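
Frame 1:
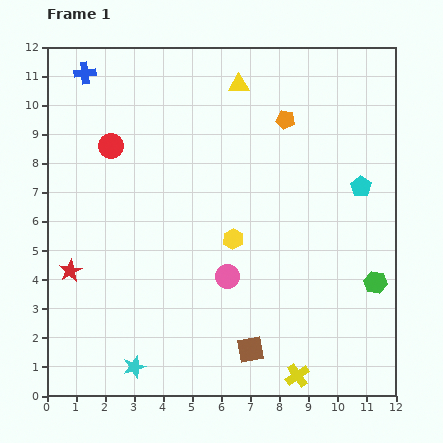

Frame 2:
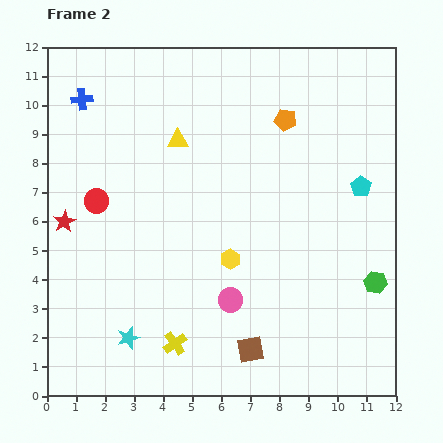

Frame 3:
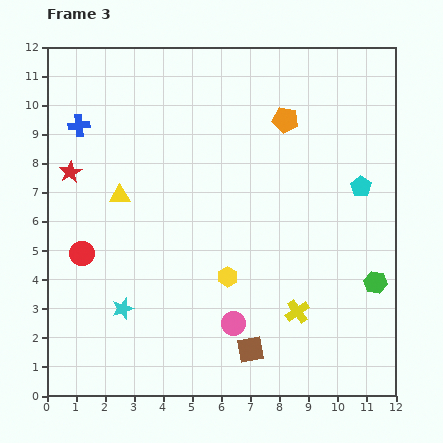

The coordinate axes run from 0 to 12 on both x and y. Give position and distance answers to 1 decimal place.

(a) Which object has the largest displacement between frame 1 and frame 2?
the yellow cross

(moved 4.3; next 2.8)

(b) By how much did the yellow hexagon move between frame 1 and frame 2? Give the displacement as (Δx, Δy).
(-0.1, -0.7)

The yellow hexagon was at (6.4, 5.4) in frame 1 and (6.3, 4.7) in frame 2.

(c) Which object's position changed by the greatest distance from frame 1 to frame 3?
the yellow triangle

(moved 5.6; next 3.8)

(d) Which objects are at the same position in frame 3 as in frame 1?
the orange pentagon, the cyan pentagon, the brown square, the green hexagon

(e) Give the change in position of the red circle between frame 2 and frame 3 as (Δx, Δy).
(-0.5, -1.8)

The red circle was at (1.7, 6.7) in frame 2 and (1.2, 4.9) in frame 3.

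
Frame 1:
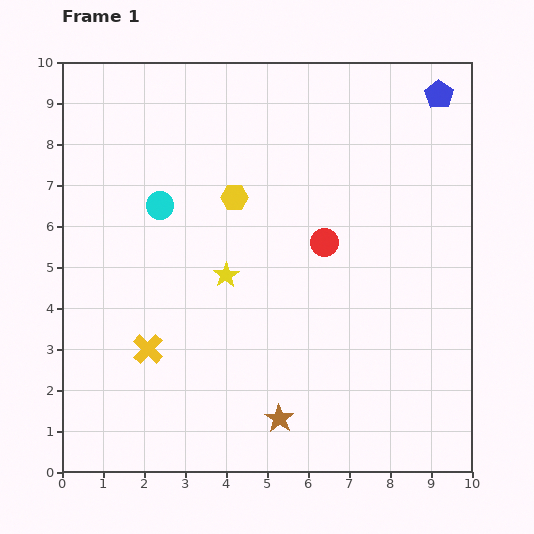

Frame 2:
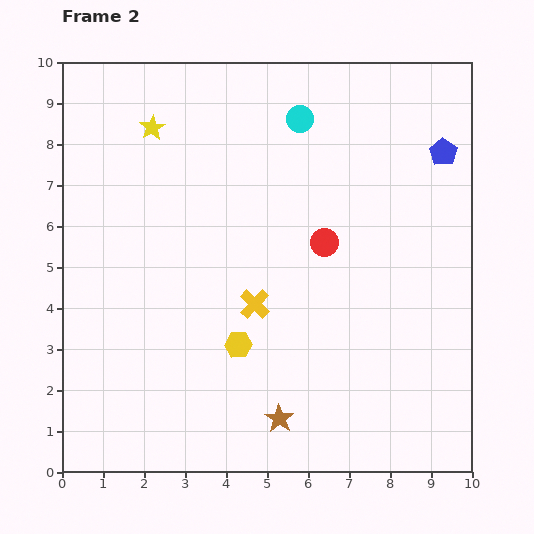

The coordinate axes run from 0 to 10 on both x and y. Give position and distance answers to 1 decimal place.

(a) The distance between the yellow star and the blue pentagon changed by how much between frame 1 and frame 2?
+0.3

Distance in frame 1: 6.8. Distance in frame 2: 7.1.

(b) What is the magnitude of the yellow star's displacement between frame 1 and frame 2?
4.0

The yellow star moved from (4.0, 4.8) to (2.2, 8.4), a distance of √(1.8² + 3.6²) ≈ 4.0.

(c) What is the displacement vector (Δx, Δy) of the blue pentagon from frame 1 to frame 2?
(0.1, -1.4)

The blue pentagon was at (9.2, 9.2) in frame 1 and (9.3, 7.8) in frame 2.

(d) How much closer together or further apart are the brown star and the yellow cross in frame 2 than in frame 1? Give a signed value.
-0.7

Distance in frame 1: 3.6. Distance in frame 2: 2.9.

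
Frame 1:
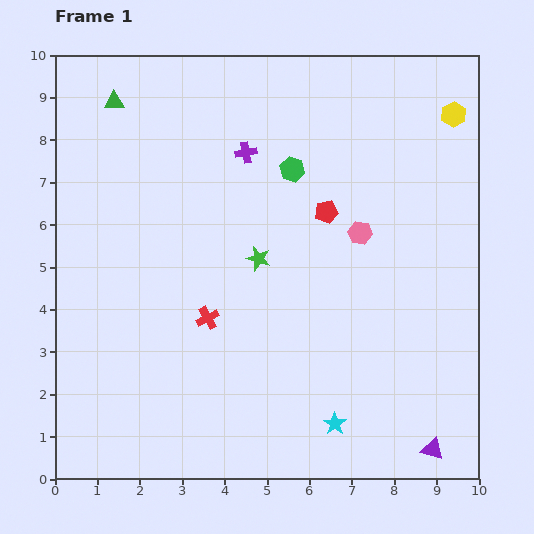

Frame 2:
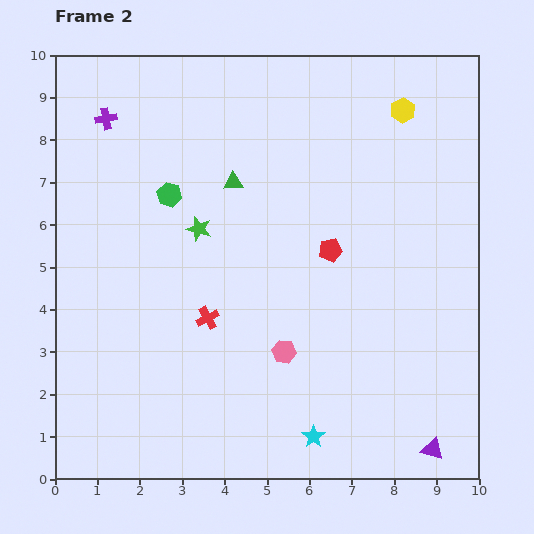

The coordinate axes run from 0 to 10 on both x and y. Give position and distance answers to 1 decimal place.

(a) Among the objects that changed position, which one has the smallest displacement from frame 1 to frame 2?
the cyan star

(moved 0.6)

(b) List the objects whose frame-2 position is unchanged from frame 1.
the red cross, the purple triangle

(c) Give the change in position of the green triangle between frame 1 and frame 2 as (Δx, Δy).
(2.8, -1.9)

The green triangle was at (1.4, 8.9) in frame 1 and (4.2, 7.0) in frame 2.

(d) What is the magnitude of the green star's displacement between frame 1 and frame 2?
1.6

The green star moved from (4.8, 5.2) to (3.4, 5.9), a distance of √(1.4² + 0.7²) ≈ 1.6.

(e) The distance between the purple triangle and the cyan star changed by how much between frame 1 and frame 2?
+0.4

Distance in frame 1: 2.4. Distance in frame 2: 2.8.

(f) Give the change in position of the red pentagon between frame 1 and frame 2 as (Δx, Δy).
(0.1, -0.9)

The red pentagon was at (6.4, 6.3) in frame 1 and (6.5, 5.4) in frame 2.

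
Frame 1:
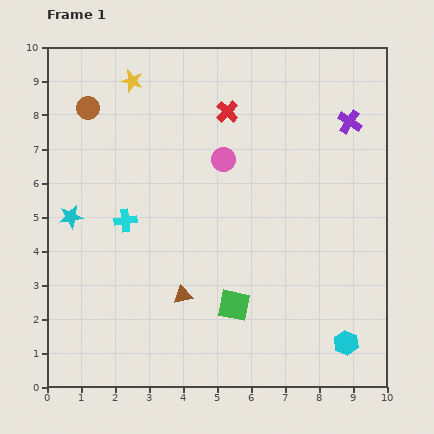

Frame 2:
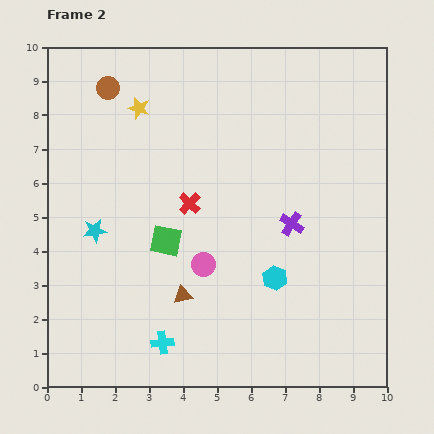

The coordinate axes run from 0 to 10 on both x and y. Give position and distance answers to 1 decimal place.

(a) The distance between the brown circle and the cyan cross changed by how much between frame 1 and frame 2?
+4.2

Distance in frame 1: 3.5. Distance in frame 2: 7.7.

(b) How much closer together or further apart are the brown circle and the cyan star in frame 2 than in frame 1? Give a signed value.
+1.0

Distance in frame 1: 3.2. Distance in frame 2: 4.2.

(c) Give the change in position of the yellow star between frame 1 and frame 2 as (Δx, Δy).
(0.2, -0.8)

The yellow star was at (2.5, 9.0) in frame 1 and (2.7, 8.2) in frame 2.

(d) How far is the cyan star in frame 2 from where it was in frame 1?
0.8

The cyan star moved from (0.7, 5.0) to (1.4, 4.6), a distance of √(0.7² + 0.4²) ≈ 0.8.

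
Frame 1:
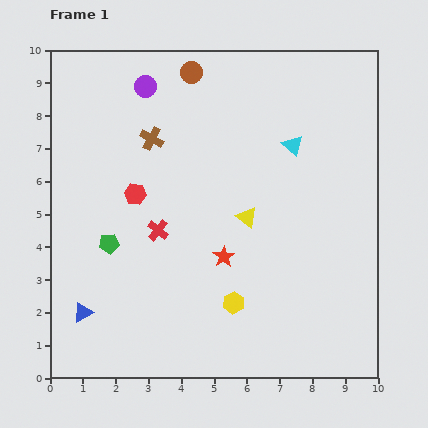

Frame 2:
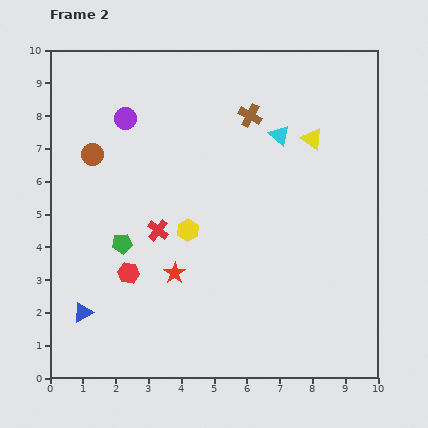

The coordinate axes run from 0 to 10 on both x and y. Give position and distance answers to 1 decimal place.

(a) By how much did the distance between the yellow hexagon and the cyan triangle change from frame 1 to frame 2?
-1.1

Distance in frame 1: 5.1. Distance in frame 2: 4.0.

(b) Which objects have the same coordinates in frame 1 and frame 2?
the blue triangle, the red cross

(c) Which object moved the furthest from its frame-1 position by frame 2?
the brown circle

(moved 3.9; next 3.1)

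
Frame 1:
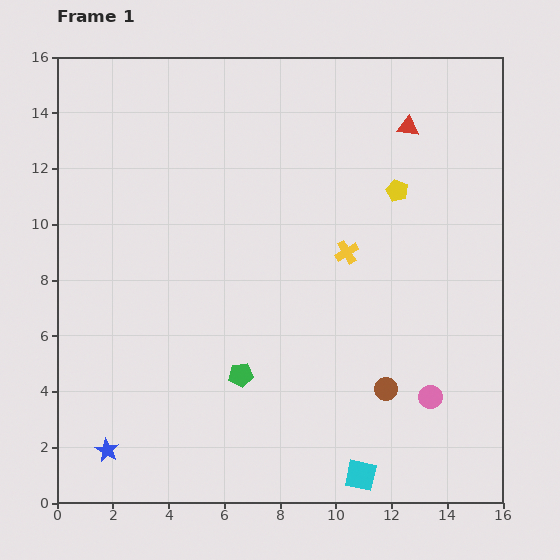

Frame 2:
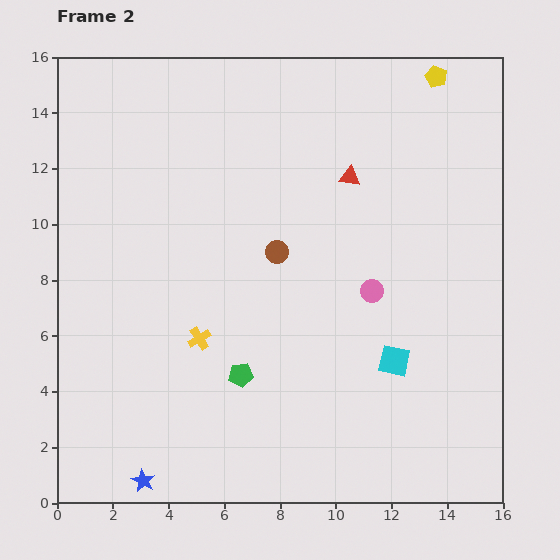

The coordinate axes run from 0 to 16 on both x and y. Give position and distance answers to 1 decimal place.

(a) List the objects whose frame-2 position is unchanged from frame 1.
the green pentagon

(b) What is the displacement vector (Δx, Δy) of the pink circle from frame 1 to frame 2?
(-2.1, 3.8)

The pink circle was at (13.4, 3.8) in frame 1 and (11.3, 7.6) in frame 2.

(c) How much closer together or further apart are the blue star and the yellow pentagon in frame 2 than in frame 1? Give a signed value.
+3.9

Distance in frame 1: 14.0. Distance in frame 2: 17.9.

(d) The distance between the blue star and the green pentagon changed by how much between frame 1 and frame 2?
-0.3

Distance in frame 1: 5.5. Distance in frame 2: 5.2.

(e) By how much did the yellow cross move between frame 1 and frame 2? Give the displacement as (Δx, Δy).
(-5.3, -3.1)

The yellow cross was at (10.4, 9.0) in frame 1 and (5.1, 5.9) in frame 2.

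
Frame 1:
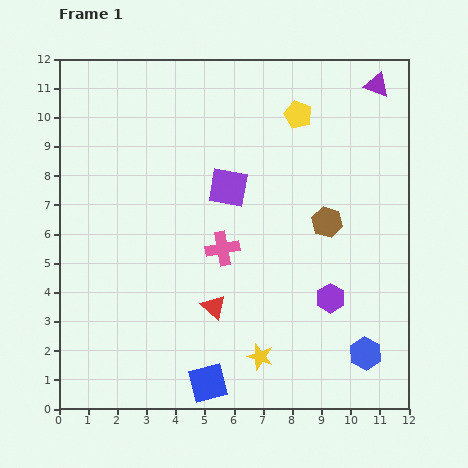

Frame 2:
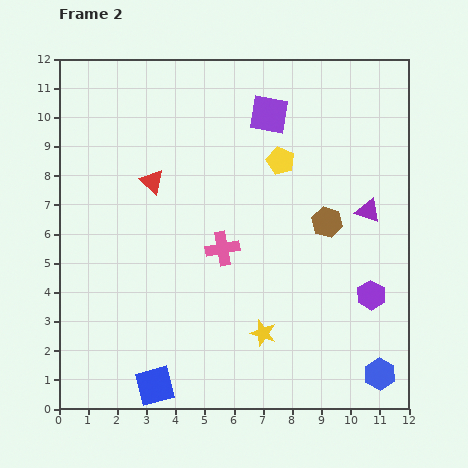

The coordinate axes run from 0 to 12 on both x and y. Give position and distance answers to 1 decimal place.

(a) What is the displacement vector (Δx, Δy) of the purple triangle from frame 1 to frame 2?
(-0.3, -4.3)

The purple triangle was at (10.9, 11.1) in frame 1 and (10.6, 6.8) in frame 2.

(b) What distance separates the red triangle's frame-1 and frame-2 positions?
4.8

The red triangle moved from (5.3, 3.5) to (3.2, 7.8), a distance of √(2.1² + 4.3²) ≈ 4.8.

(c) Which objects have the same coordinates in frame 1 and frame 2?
the pink cross, the brown hexagon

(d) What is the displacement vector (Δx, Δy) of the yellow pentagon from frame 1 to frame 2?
(-0.6, -1.6)

The yellow pentagon was at (8.2, 10.1) in frame 1 and (7.6, 8.5) in frame 2.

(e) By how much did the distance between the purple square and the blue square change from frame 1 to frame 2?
+3.4

Distance in frame 1: 6.7. Distance in frame 2: 10.1.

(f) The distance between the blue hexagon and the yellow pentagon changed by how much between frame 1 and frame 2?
-0.4

Distance in frame 1: 8.5. Distance in frame 2: 8.1.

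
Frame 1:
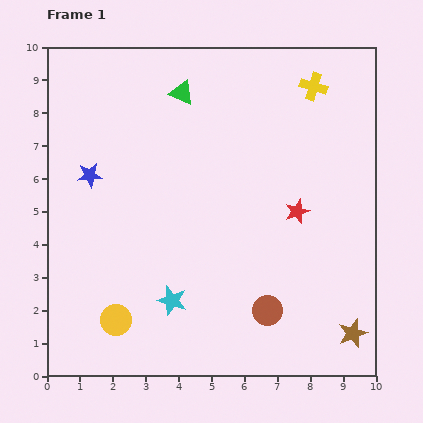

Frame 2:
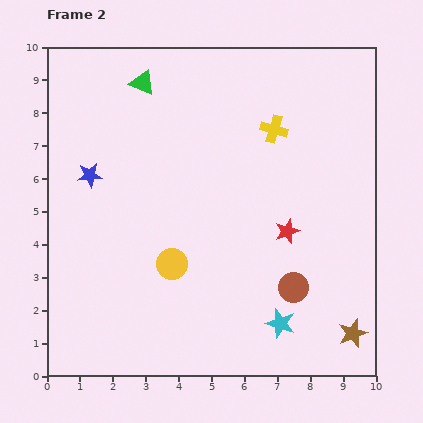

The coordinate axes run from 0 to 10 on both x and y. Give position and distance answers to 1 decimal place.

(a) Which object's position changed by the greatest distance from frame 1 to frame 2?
the cyan star

(moved 3.4; next 2.4)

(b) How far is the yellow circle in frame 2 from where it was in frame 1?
2.4

The yellow circle moved from (2.1, 1.7) to (3.8, 3.4), a distance of √(1.7² + 1.7²) ≈ 2.4.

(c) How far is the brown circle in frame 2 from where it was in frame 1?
1.1

The brown circle moved from (6.7, 2.0) to (7.5, 2.7), a distance of √(0.8² + 0.7²) ≈ 1.1.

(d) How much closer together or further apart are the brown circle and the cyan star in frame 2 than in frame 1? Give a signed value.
-1.7

Distance in frame 1: 2.9. Distance in frame 2: 1.2.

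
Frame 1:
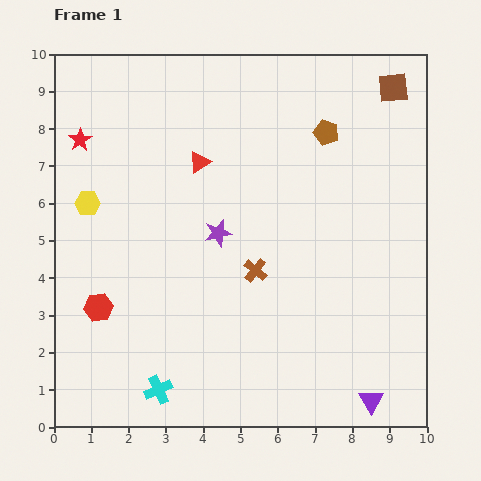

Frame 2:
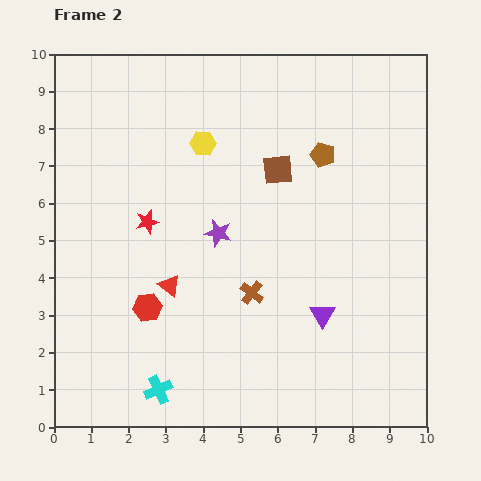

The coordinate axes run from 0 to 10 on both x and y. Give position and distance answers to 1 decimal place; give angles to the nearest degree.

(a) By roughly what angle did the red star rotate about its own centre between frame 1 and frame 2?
18° clockwise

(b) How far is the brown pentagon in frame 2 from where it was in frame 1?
0.6

The brown pentagon moved from (7.3, 7.9) to (7.2, 7.3), a distance of √(0.1² + 0.6²) ≈ 0.6.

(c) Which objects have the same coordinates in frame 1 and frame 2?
the purple star, the cyan cross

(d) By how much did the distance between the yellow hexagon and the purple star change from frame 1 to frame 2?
-1.2

Distance in frame 1: 3.6. Distance in frame 2: 2.4.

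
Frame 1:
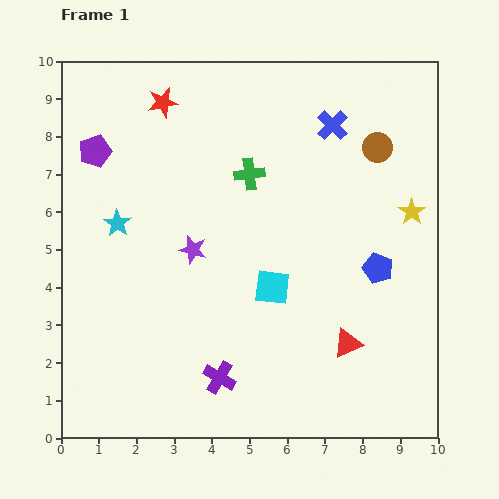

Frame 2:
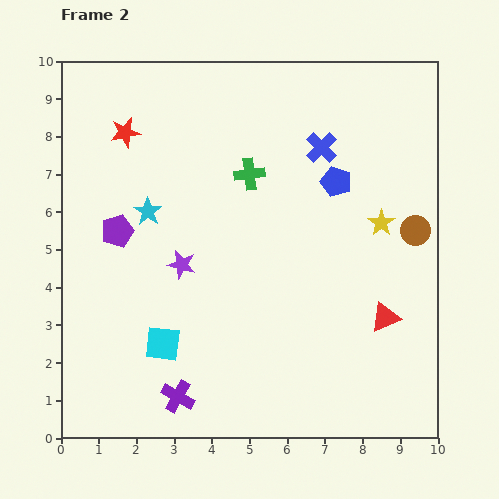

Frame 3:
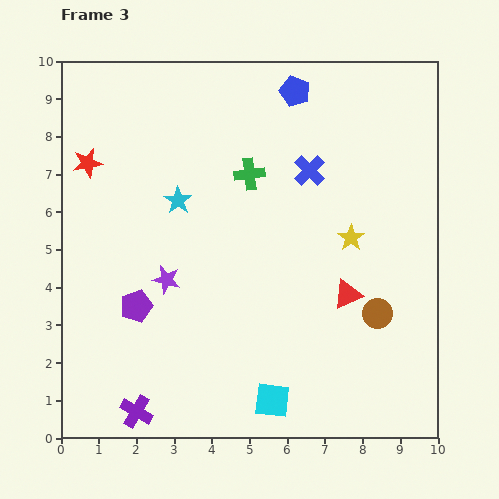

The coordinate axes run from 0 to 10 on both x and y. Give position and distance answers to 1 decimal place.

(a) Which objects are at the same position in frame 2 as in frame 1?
the green cross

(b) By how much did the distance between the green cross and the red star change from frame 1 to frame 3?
+1.3

Distance in frame 1: 3.0. Distance in frame 3: 4.3.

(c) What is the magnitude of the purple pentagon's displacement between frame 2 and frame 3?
2.1

The purple pentagon moved from (1.5, 5.5) to (2.0, 3.5), a distance of √(0.5² + 2.0²) ≈ 2.1.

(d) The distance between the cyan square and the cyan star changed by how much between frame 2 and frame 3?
+2.4

Distance in frame 2: 3.5. Distance in frame 3: 5.9.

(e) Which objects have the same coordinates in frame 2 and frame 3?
the green cross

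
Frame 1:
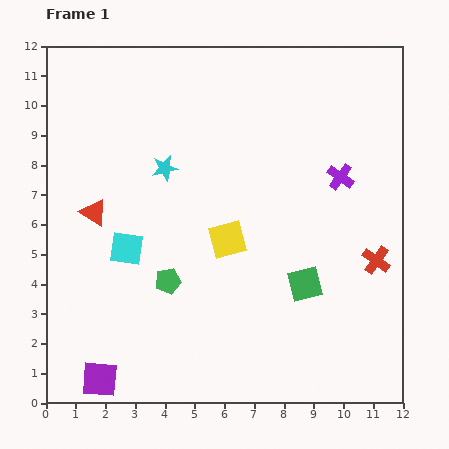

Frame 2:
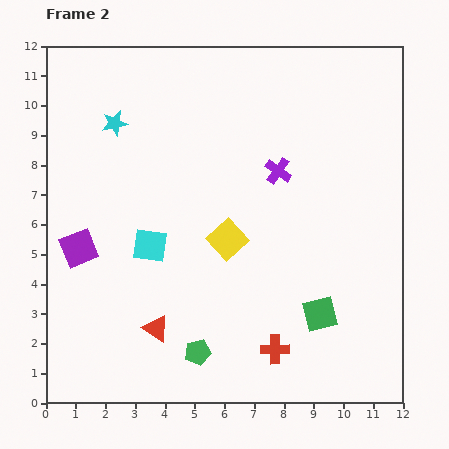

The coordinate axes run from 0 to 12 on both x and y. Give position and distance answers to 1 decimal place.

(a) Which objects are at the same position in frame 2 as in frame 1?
the yellow square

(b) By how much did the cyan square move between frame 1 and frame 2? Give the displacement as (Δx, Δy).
(0.8, 0.1)

The cyan square was at (2.7, 5.2) in frame 1 and (3.5, 5.3) in frame 2.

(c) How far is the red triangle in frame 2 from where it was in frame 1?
4.4

The red triangle moved from (1.6, 6.4) to (3.7, 2.5), a distance of √(2.1² + 3.9²) ≈ 4.4.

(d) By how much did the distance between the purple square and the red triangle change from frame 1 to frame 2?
-1.9

Distance in frame 1: 5.6. Distance in frame 2: 3.7.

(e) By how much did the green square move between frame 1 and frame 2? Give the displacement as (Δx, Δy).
(0.5, -1.0)

The green square was at (8.7, 4.0) in frame 1 and (9.2, 3.0) in frame 2.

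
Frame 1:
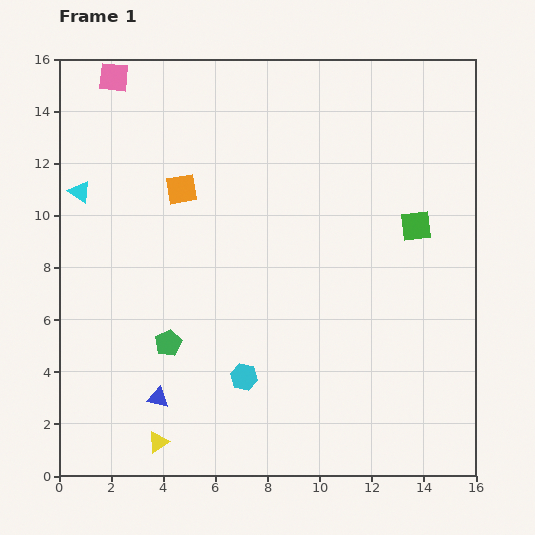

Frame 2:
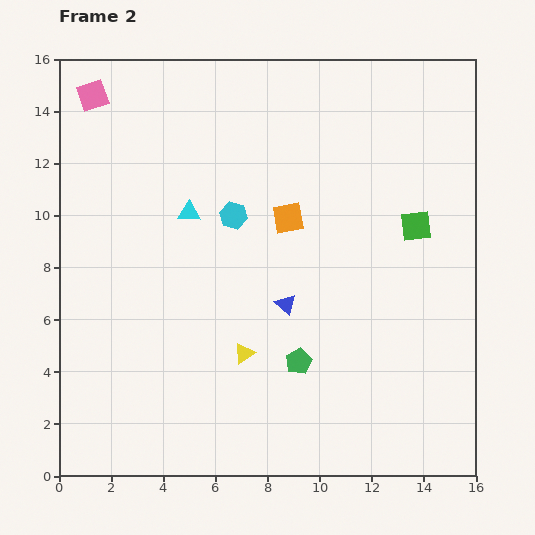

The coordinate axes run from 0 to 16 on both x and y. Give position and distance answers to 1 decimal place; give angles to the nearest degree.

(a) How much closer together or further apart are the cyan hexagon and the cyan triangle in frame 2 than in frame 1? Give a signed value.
-7.8

Distance in frame 1: 9.5. Distance in frame 2: 1.7.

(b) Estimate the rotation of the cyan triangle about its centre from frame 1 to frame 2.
33° counter-clockwise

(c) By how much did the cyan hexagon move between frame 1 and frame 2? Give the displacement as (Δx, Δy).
(-0.4, 6.2)

The cyan hexagon was at (7.1, 3.8) in frame 1 and (6.7, 10.0) in frame 2.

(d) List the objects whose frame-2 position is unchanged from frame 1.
the green square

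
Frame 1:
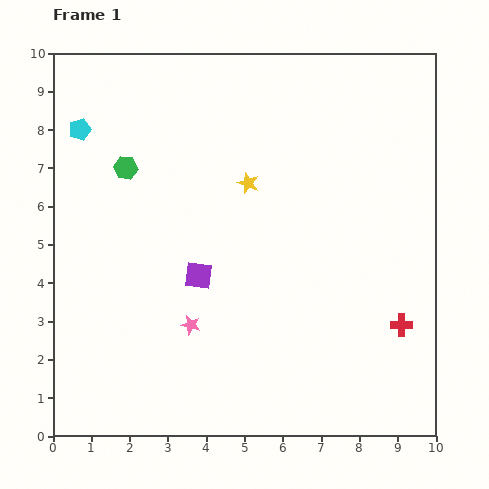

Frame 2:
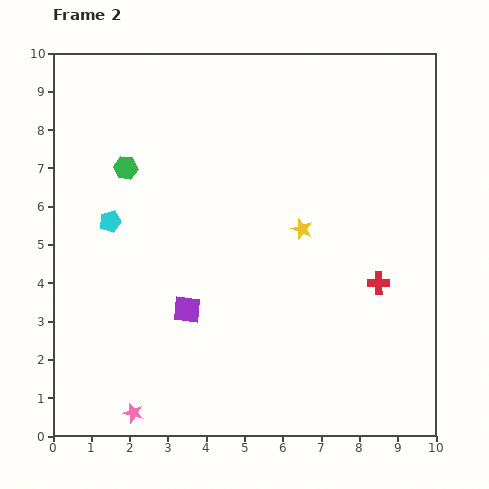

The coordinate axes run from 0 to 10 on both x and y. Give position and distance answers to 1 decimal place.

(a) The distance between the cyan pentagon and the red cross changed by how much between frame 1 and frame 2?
-2.6

Distance in frame 1: 9.8. Distance in frame 2: 7.2.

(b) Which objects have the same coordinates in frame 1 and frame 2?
the green hexagon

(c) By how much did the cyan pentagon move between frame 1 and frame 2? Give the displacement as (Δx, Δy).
(0.8, -2.4)

The cyan pentagon was at (0.7, 8.0) in frame 1 and (1.5, 5.6) in frame 2.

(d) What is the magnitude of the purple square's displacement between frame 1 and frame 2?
0.9

The purple square moved from (3.8, 4.2) to (3.5, 3.3), a distance of √(0.3² + 0.9²) ≈ 0.9.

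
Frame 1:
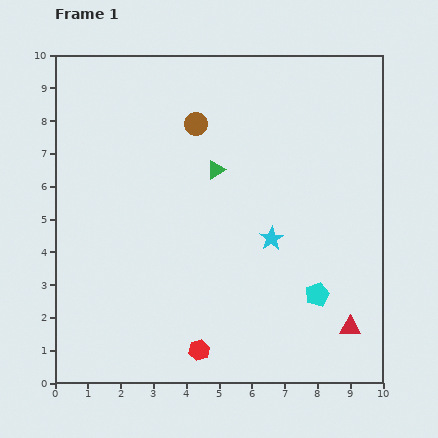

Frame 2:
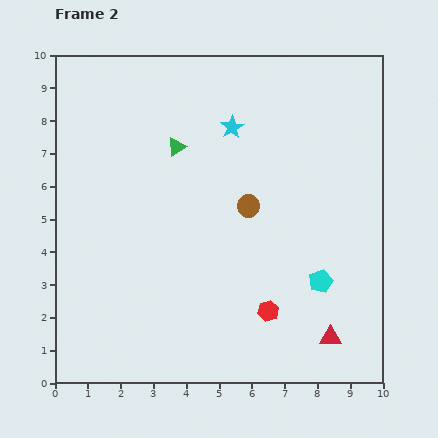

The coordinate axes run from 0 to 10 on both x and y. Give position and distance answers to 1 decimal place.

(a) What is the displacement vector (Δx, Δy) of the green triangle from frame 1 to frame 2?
(-1.2, 0.7)

The green triangle was at (4.9, 6.5) in frame 1 and (3.7, 7.2) in frame 2.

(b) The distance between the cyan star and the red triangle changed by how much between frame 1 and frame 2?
+3.5

Distance in frame 1: 3.6. Distance in frame 2: 7.1.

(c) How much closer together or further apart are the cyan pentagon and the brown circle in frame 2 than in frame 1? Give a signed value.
-3.2

Distance in frame 1: 6.4. Distance in frame 2: 3.2.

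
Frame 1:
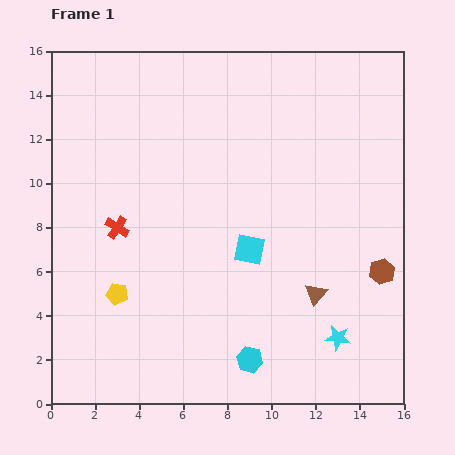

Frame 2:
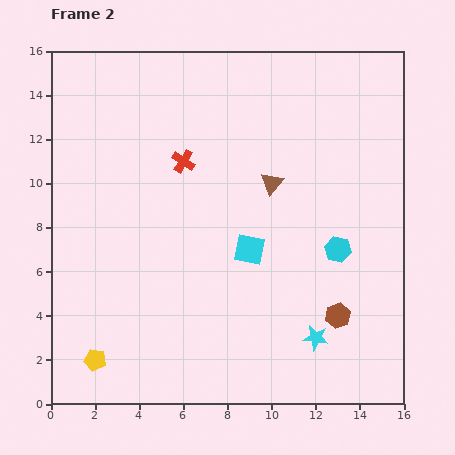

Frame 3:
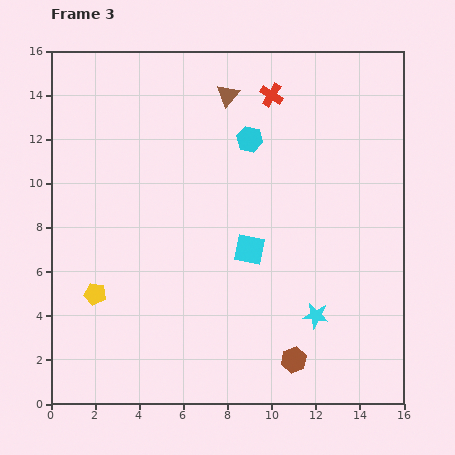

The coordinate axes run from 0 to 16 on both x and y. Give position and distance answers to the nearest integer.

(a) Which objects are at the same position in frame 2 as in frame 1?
the cyan square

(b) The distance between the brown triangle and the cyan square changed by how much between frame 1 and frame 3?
+3

Distance in frame 1: 4. Distance in frame 3: 7.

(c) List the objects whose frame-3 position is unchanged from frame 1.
the cyan square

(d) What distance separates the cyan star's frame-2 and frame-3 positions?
1

The cyan star moved from (12, 3) to (12, 4), a distance of √(0² + 1²) ≈ 1.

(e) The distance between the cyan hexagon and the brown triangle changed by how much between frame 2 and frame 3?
-2

Distance in frame 2: 4. Distance in frame 3: 2.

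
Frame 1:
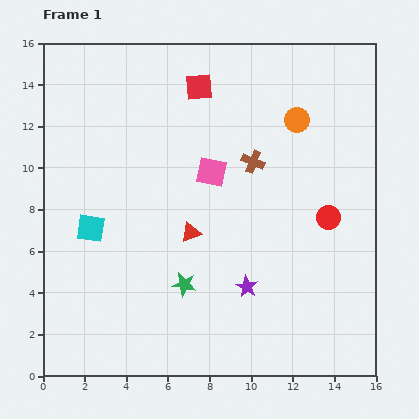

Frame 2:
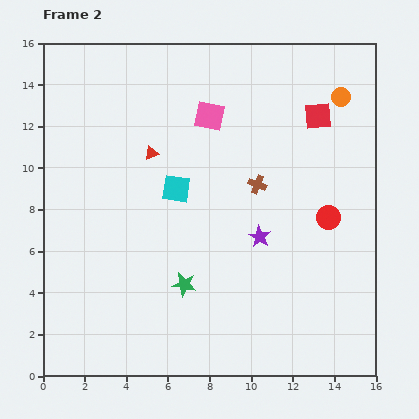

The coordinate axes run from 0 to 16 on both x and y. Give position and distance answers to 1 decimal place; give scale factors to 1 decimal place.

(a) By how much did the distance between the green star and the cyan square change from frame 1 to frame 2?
-0.6

Distance in frame 1: 5.2. Distance in frame 2: 4.6.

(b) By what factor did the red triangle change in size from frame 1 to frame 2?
0.7×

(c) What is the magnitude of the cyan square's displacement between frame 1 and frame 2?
4.5

The cyan square moved from (2.3, 7.1) to (6.4, 9.0), a distance of √(4.1² + 1.9²) ≈ 4.5.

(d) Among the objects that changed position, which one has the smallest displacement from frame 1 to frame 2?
the brown cross

(moved 1.1)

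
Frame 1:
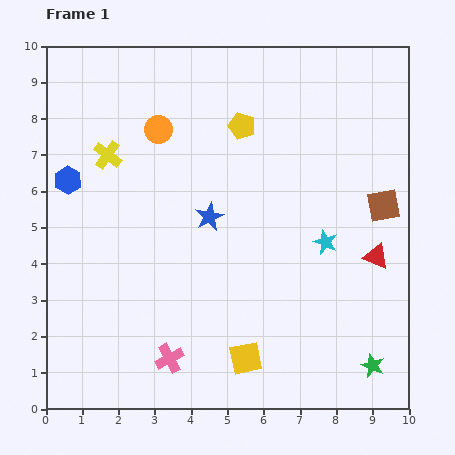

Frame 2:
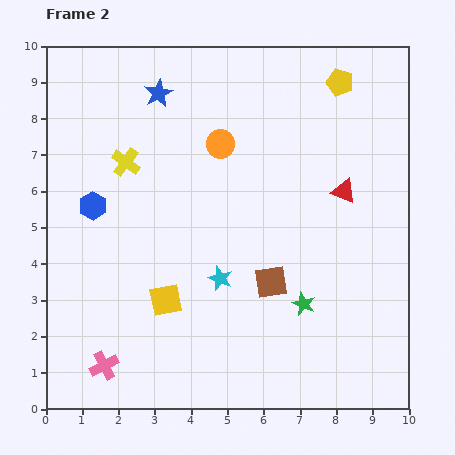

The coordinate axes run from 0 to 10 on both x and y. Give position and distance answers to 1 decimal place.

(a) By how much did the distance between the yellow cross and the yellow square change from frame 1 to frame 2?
-2.8

Distance in frame 1: 6.8. Distance in frame 2: 4.0.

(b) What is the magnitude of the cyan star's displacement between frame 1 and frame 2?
3.1

The cyan star moved from (7.7, 4.6) to (4.8, 3.6), a distance of √(2.9² + 1.0²) ≈ 3.1.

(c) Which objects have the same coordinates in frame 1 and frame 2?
none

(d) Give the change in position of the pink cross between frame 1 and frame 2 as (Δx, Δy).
(-1.8, -0.2)

The pink cross was at (3.4, 1.4) in frame 1 and (1.6, 1.2) in frame 2.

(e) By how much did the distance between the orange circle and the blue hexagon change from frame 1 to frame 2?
+1.0

Distance in frame 1: 2.9. Distance in frame 2: 3.9.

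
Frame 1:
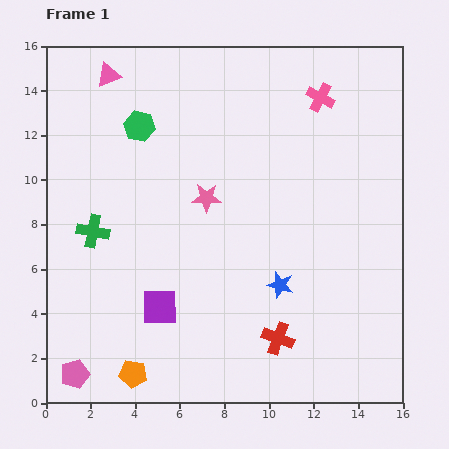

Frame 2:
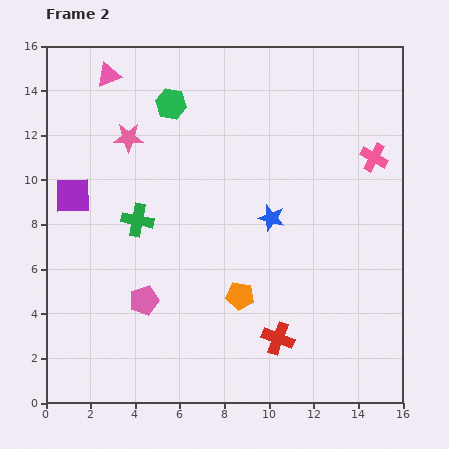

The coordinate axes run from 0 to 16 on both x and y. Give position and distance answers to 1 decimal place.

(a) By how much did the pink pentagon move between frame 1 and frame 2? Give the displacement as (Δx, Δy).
(3.1, 3.3)

The pink pentagon was at (1.3, 1.3) in frame 1 and (4.4, 4.6) in frame 2.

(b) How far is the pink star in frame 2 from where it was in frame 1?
4.4

The pink star moved from (7.2, 9.2) to (3.7, 11.9), a distance of √(3.5² + 2.7²) ≈ 4.4.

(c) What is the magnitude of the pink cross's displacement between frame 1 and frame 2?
3.6

The pink cross moved from (12.3, 13.7) to (14.7, 11.0), a distance of √(2.4² + 2.7²) ≈ 3.6.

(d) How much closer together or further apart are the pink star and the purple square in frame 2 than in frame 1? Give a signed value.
-1.7

Distance in frame 1: 5.3. Distance in frame 2: 3.6.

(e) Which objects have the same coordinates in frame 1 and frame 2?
the red cross, the pink triangle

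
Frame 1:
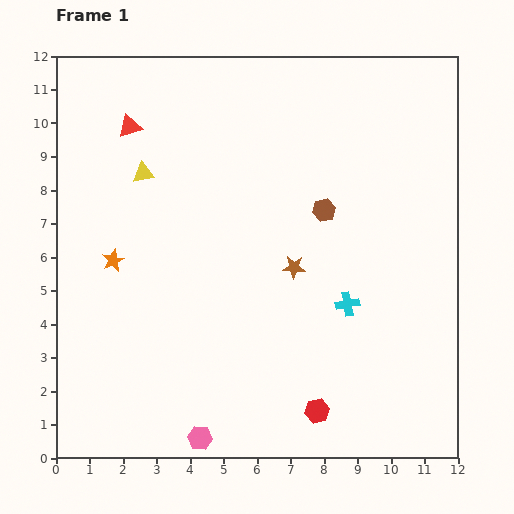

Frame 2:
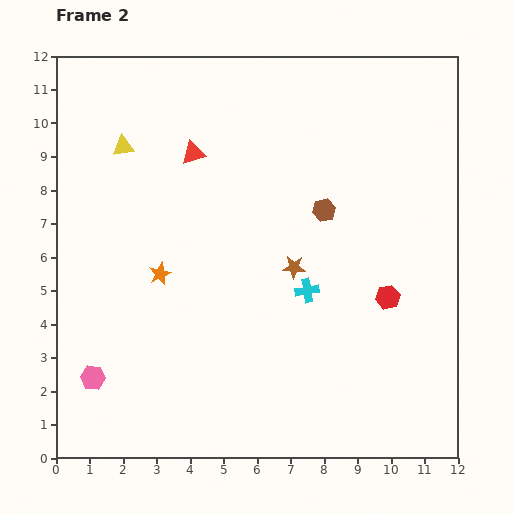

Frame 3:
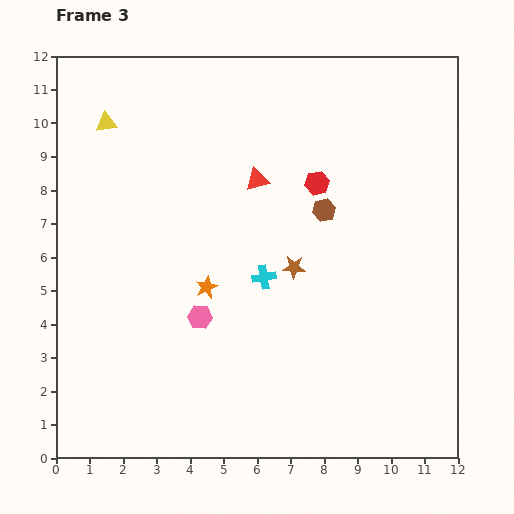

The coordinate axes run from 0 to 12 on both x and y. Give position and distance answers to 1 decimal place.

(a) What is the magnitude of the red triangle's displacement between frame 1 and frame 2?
2.1

The red triangle moved from (2.2, 9.9) to (4.1, 9.1), a distance of √(1.9² + 0.8²) ≈ 2.1.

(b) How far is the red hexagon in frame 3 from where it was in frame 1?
6.8

The red hexagon moved from (7.8, 1.4) to (7.8, 8.2), a distance of √(0.0² + 6.8²) ≈ 6.8.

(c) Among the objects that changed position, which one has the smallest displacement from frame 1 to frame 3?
the yellow triangle

(moved 1.9)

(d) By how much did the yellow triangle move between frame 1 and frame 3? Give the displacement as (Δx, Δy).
(-1.1, 1.5)

The yellow triangle was at (2.6, 8.5) in frame 1 and (1.5, 10.0) in frame 3.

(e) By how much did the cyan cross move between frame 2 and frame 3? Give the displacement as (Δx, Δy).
(-1.3, 0.4)

The cyan cross was at (7.5, 5.0) in frame 2 and (6.2, 5.4) in frame 3.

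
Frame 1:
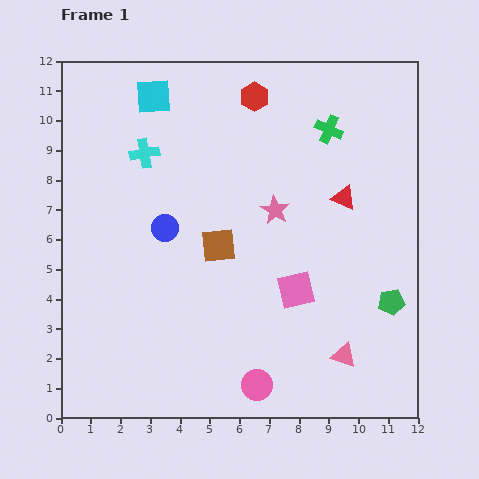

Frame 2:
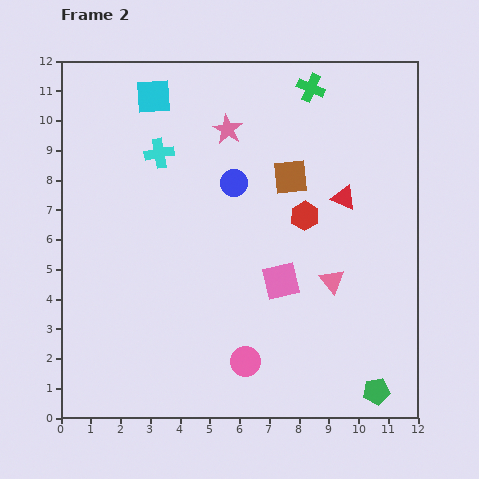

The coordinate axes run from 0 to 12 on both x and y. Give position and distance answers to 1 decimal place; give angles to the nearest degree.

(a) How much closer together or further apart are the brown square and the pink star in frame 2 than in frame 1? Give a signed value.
+0.4

Distance in frame 1: 2.2. Distance in frame 2: 2.6.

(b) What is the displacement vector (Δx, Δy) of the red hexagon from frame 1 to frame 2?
(1.7, -4.0)

The red hexagon was at (6.5, 10.8) in frame 1 and (8.2, 6.8) in frame 2.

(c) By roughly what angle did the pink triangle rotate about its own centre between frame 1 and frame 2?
33° clockwise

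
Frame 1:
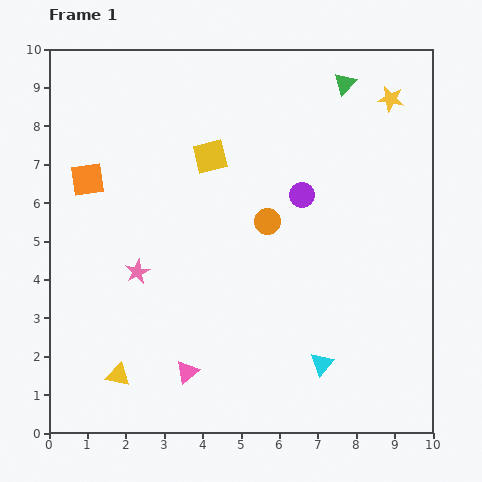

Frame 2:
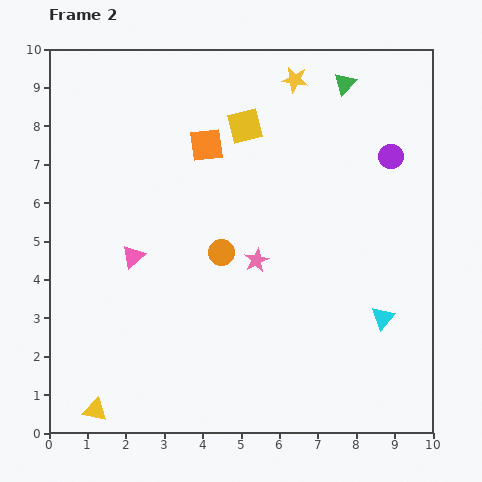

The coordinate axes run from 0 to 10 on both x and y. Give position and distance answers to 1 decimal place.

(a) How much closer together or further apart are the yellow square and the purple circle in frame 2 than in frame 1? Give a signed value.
+1.3

Distance in frame 1: 2.6. Distance in frame 2: 3.9.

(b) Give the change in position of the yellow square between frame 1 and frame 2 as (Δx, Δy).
(0.9, 0.8)

The yellow square was at (4.2, 7.2) in frame 1 and (5.1, 8.0) in frame 2.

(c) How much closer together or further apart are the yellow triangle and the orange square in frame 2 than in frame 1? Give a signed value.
+2.3

Distance in frame 1: 5.2. Distance in frame 2: 7.5.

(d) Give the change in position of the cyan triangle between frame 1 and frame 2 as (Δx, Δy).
(1.6, 1.2)

The cyan triangle was at (7.1, 1.8) in frame 1 and (8.7, 3.0) in frame 2.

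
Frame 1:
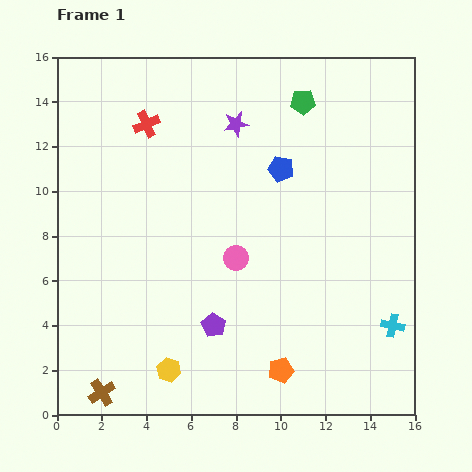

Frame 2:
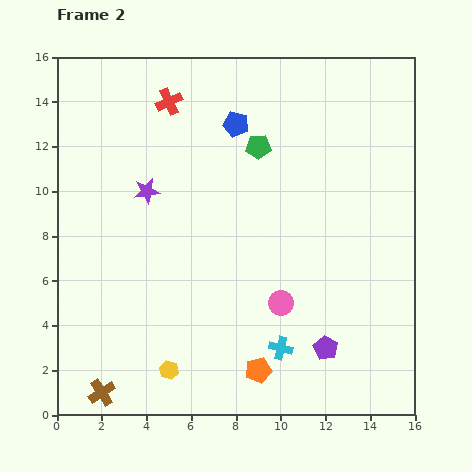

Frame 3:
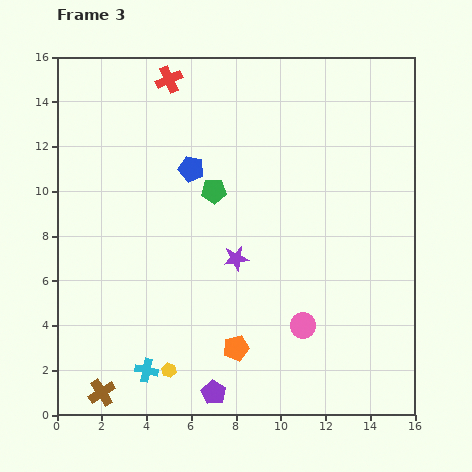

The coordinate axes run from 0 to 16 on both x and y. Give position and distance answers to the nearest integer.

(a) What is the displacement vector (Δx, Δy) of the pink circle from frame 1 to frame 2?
(2, -2)

The pink circle was at (8, 7) in frame 1 and (10, 5) in frame 2.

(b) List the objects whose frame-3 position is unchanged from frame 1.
the brown cross, the yellow hexagon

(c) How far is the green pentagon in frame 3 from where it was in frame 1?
6

The green pentagon moved from (11, 14) to (7, 10), a distance of √(4² + 4²) ≈ 6.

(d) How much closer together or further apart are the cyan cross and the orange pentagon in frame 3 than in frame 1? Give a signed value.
-1

Distance in frame 1: 5. Distance in frame 3: 4.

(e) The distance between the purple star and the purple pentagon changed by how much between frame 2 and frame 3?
-5

Distance in frame 2: 11. Distance in frame 3: 6.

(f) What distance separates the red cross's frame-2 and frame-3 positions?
1

The red cross moved from (5, 14) to (5, 15), a distance of √(0² + 1²) ≈ 1.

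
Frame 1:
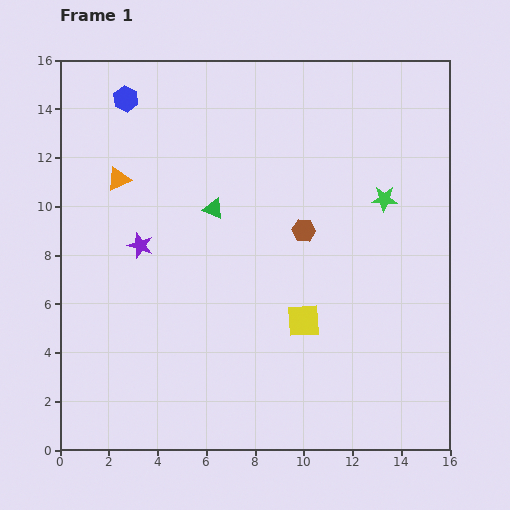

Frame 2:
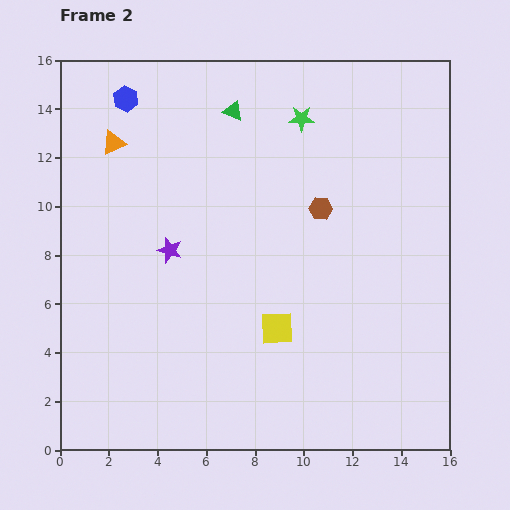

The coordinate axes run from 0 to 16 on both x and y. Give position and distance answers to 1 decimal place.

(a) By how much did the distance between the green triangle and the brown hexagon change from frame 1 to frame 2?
+1.6

Distance in frame 1: 3.8. Distance in frame 2: 5.4.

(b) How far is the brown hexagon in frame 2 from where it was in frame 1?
1.1

The brown hexagon moved from (10.0, 9.0) to (10.7, 9.9), a distance of √(0.7² + 0.9²) ≈ 1.1.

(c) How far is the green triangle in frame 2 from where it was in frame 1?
4.1

The green triangle moved from (6.3, 9.9) to (7.1, 13.9), a distance of √(0.8² + 4.0²) ≈ 4.1.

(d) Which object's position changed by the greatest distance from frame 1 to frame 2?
the green star

(moved 4.7; next 4.1)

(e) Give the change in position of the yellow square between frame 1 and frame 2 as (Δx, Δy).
(-1.1, -0.3)

The yellow square was at (10.0, 5.3) in frame 1 and (8.9, 5.0) in frame 2.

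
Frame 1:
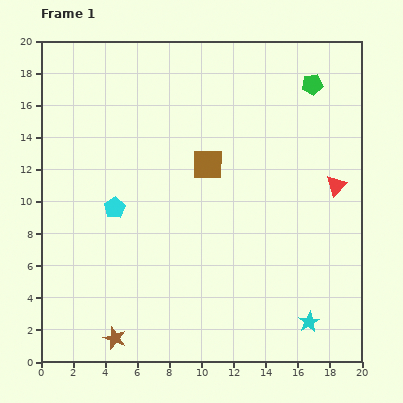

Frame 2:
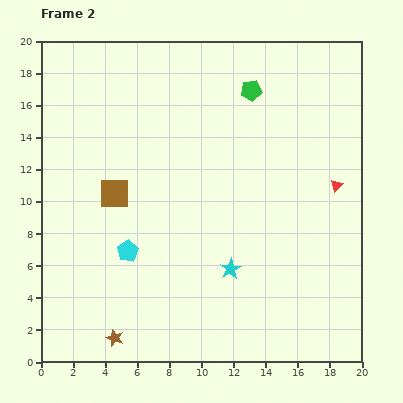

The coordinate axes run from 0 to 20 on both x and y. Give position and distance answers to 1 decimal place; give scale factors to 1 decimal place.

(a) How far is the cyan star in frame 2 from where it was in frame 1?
5.9

The cyan star moved from (16.7, 2.5) to (11.8, 5.8), a distance of √(4.9² + 3.3²) ≈ 5.9.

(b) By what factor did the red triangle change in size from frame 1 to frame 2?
0.6×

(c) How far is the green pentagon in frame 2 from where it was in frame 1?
3.8

The green pentagon moved from (16.9, 17.3) to (13.1, 16.9), a distance of √(3.8² + 0.4²) ≈ 3.8.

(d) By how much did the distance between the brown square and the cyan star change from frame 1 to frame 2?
-3.1

Distance in frame 1: 11.7. Distance in frame 2: 8.6.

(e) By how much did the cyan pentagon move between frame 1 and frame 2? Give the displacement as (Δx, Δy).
(0.8, -2.7)

The cyan pentagon was at (4.6, 9.6) in frame 1 and (5.4, 6.9) in frame 2.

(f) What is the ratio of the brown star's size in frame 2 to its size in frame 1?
0.8×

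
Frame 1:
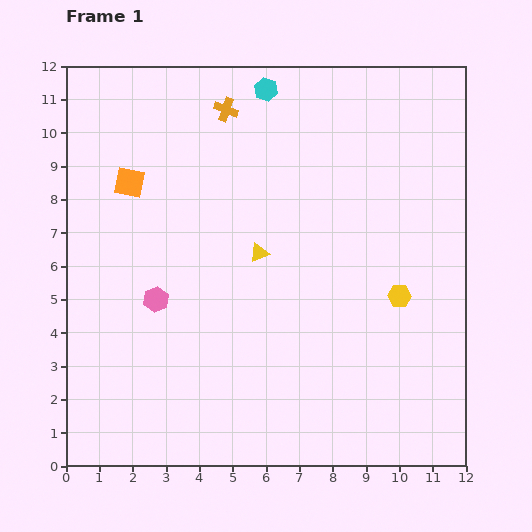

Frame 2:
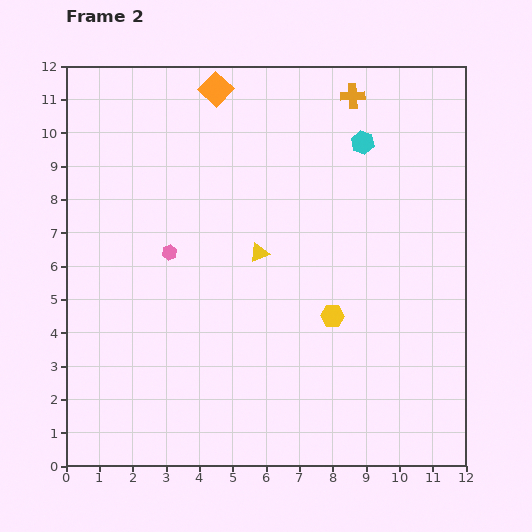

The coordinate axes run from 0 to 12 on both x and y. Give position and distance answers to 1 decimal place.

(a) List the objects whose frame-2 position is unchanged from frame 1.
the yellow triangle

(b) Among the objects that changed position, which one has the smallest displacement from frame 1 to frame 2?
the pink hexagon

(moved 1.5)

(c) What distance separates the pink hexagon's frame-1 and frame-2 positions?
1.5

The pink hexagon moved from (2.7, 5.0) to (3.1, 6.4), a distance of √(0.4² + 1.4²) ≈ 1.5.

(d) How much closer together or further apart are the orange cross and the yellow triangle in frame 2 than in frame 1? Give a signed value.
+1.1

Distance in frame 1: 4.4. Distance in frame 2: 5.5.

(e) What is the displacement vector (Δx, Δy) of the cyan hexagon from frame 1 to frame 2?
(2.9, -1.6)

The cyan hexagon was at (6.0, 11.3) in frame 1 and (8.9, 9.7) in frame 2.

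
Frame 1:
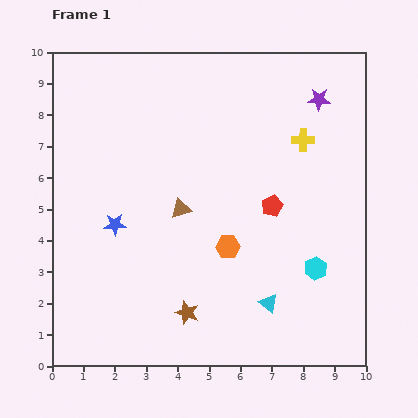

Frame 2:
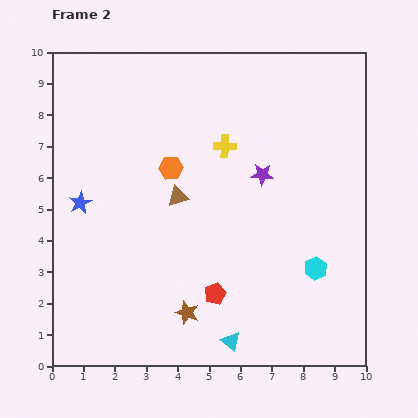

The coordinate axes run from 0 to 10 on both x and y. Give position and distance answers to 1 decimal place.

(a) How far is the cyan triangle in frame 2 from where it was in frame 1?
1.7

The cyan triangle moved from (6.9, 2.0) to (5.7, 0.8), a distance of √(1.2² + 1.2²) ≈ 1.7.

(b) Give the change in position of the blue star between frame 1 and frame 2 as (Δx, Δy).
(-1.1, 0.7)

The blue star was at (2.0, 4.5) in frame 1 and (0.9, 5.2) in frame 2.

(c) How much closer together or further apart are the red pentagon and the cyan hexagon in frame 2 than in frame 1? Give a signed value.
+0.9

Distance in frame 1: 2.4. Distance in frame 2: 3.3.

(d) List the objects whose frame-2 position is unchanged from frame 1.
the brown star, the cyan hexagon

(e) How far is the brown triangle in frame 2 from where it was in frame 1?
0.4

The brown triangle moved from (4.1, 5.0) to (4.0, 5.4), a distance of √(0.1² + 0.4²) ≈ 0.4.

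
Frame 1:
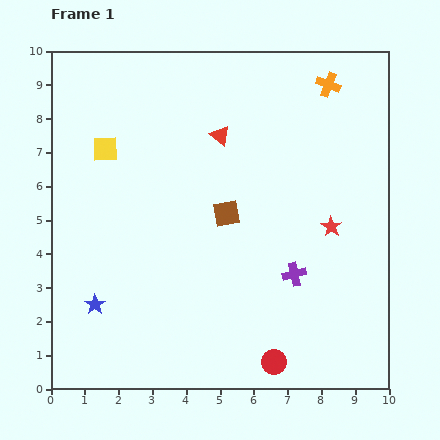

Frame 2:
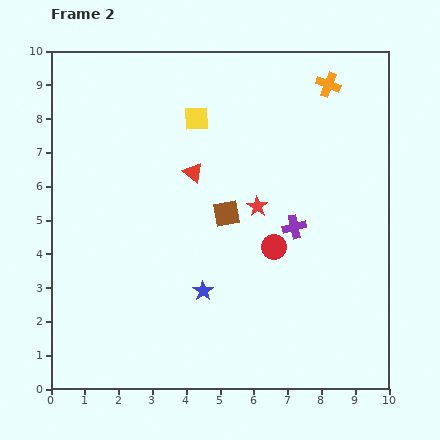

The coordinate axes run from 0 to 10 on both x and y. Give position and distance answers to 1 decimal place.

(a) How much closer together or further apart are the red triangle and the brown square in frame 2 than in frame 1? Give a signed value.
-0.7

Distance in frame 1: 2.3. Distance in frame 2: 1.6.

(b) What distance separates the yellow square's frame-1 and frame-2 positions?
2.8

The yellow square moved from (1.6, 7.1) to (4.3, 8.0), a distance of √(2.7² + 0.9²) ≈ 2.8.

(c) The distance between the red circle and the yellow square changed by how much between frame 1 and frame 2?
-3.6

Distance in frame 1: 8.0. Distance in frame 2: 4.4.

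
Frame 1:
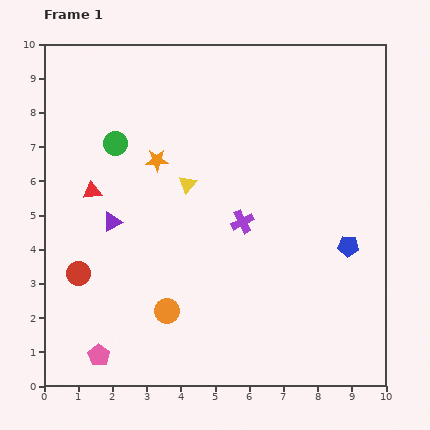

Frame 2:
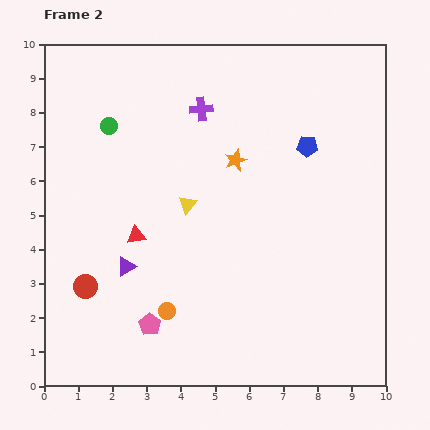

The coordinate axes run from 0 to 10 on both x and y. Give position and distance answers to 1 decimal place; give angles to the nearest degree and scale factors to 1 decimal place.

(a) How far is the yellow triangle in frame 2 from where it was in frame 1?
0.6

The yellow triangle moved from (4.2, 5.9) to (4.2, 5.3), a distance of √(0.0² + 0.6²) ≈ 0.6.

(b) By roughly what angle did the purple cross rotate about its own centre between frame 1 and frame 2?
20° clockwise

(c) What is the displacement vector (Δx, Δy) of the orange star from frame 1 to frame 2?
(2.3, 0.0)

The orange star was at (3.3, 6.6) in frame 1 and (5.6, 6.6) in frame 2.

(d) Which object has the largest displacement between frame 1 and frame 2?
the purple cross

(moved 3.5; next 3.1)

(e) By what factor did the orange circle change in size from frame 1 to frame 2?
0.7×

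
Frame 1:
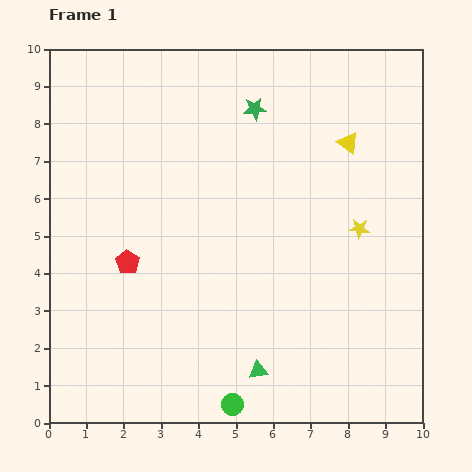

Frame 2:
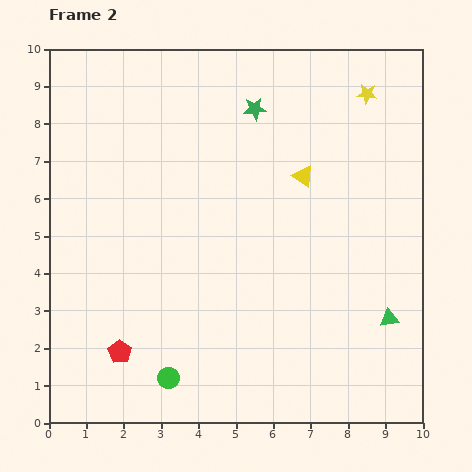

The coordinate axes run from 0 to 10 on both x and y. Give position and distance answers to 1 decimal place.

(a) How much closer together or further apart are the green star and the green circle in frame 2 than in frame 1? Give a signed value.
-0.3

Distance in frame 1: 7.9. Distance in frame 2: 7.6.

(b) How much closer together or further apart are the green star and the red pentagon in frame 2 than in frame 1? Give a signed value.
+2.1

Distance in frame 1: 5.3. Distance in frame 2: 7.4.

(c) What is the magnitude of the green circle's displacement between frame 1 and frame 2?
1.8

The green circle moved from (4.9, 0.5) to (3.2, 1.2), a distance of √(1.7² + 0.7²) ≈ 1.8.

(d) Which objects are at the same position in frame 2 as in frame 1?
the green star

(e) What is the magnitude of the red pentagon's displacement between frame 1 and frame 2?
2.4

The red pentagon moved from (2.1, 4.3) to (1.9, 1.9), a distance of √(0.2² + 2.4²) ≈ 2.4.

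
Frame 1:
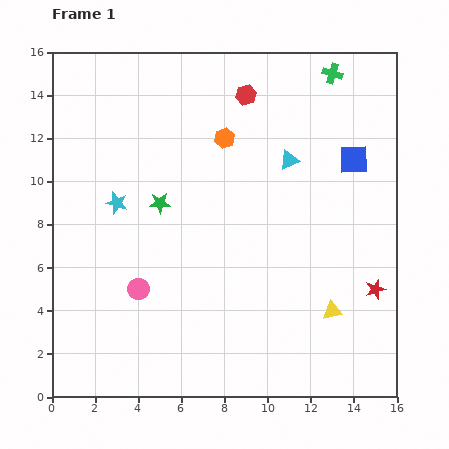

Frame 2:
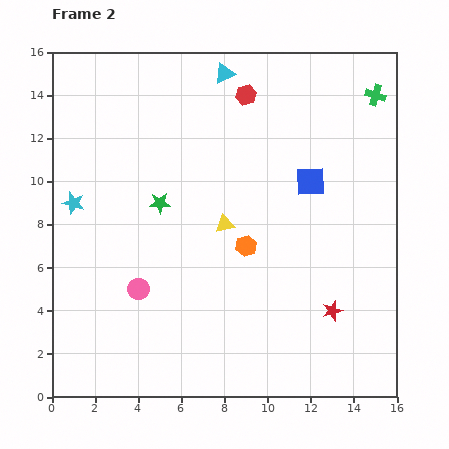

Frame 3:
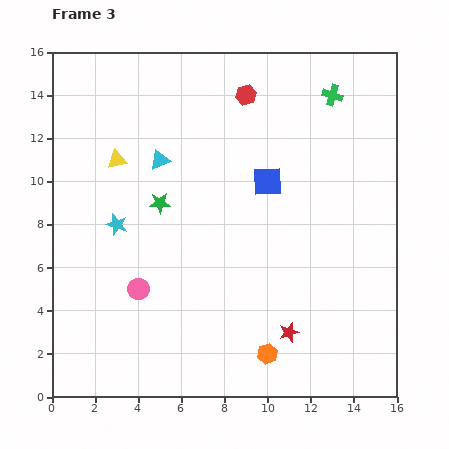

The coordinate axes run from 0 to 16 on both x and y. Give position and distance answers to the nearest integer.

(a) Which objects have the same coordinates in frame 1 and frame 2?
the green star, the pink circle, the red hexagon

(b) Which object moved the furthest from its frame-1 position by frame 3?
the yellow triangle

(moved 12; next 10)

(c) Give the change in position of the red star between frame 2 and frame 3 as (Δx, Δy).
(-2, -1)

The red star was at (13, 4) in frame 2 and (11, 3) in frame 3.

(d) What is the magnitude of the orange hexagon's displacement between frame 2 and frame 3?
5

The orange hexagon moved from (9, 7) to (10, 2), a distance of √(1² + 5²) ≈ 5.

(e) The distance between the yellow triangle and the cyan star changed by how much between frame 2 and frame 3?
-4

Distance in frame 2: 7. Distance in frame 3: 3.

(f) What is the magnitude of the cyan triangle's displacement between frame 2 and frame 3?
5

The cyan triangle moved from (8, 15) to (5, 11), a distance of √(3² + 4²) ≈ 5.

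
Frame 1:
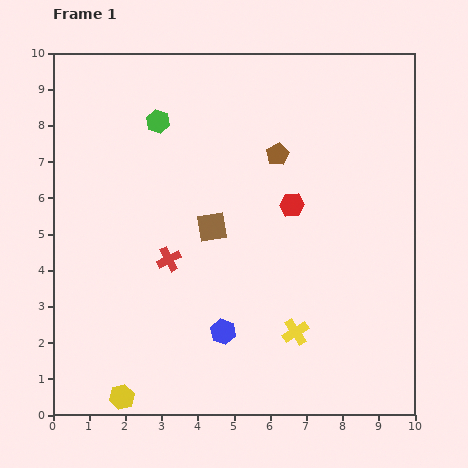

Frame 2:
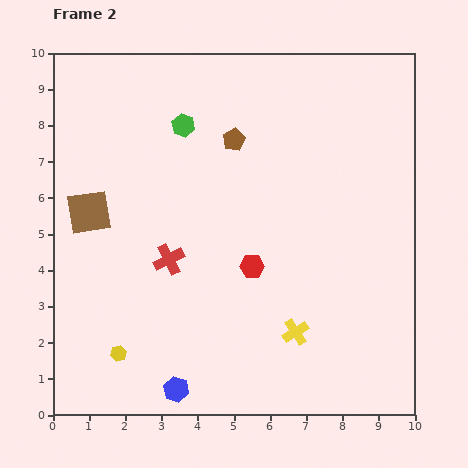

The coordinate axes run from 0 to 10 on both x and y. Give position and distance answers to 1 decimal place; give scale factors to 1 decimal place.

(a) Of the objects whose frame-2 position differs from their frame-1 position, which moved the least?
the green hexagon

(moved 0.7)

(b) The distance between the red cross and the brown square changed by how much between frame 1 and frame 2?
+1.1

Distance in frame 1: 1.5. Distance in frame 2: 2.6.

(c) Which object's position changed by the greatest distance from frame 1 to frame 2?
the brown square

(moved 3.4; next 2.1)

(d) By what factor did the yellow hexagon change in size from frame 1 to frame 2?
0.6×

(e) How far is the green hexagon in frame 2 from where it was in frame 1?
0.7

The green hexagon moved from (2.9, 8.1) to (3.6, 8.0), a distance of √(0.7² + 0.1²) ≈ 0.7.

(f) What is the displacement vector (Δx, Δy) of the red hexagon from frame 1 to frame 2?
(-1.1, -1.7)

The red hexagon was at (6.6, 5.8) in frame 1 and (5.5, 4.1) in frame 2.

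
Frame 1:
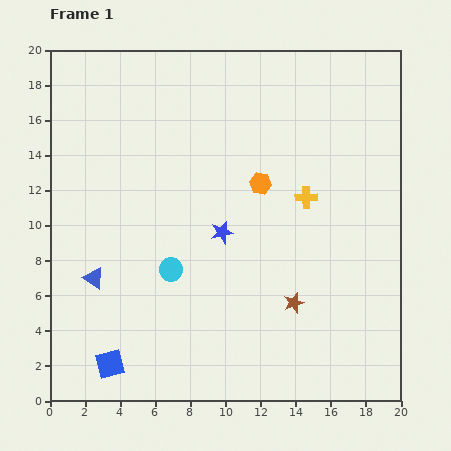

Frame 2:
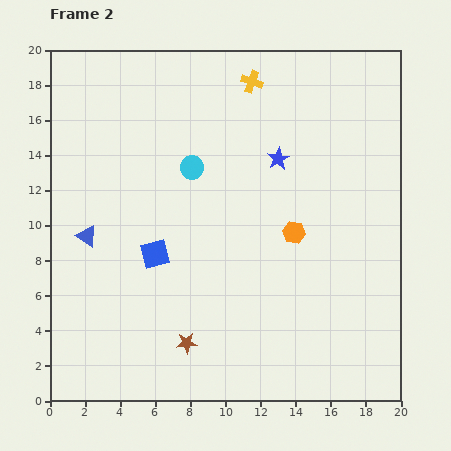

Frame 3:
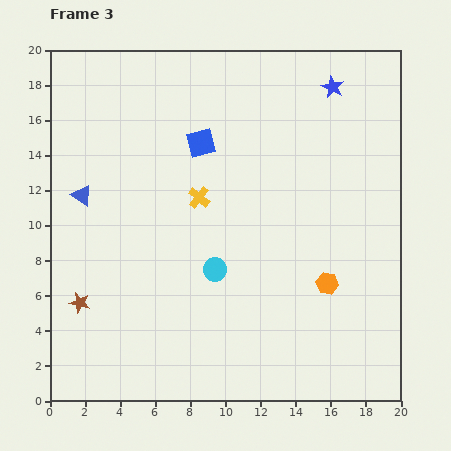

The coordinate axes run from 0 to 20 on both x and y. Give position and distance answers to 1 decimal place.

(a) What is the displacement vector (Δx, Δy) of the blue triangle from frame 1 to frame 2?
(-0.4, 2.4)

The blue triangle was at (2.5, 7.0) in frame 1 and (2.1, 9.4) in frame 2.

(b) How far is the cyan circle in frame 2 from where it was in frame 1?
5.9

The cyan circle moved from (6.9, 7.5) to (8.1, 13.3), a distance of √(1.2² + 5.8²) ≈ 5.9.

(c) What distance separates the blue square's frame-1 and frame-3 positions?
13.6

The blue square moved from (3.4, 2.1) to (8.6, 14.7), a distance of √(5.2² + 12.6²) ≈ 13.6.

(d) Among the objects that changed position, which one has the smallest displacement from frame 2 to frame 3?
the blue triangle

(moved 2.3)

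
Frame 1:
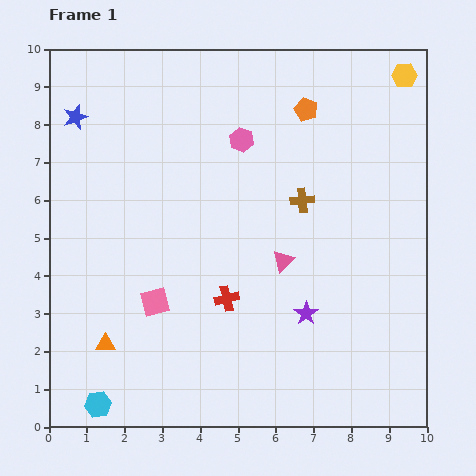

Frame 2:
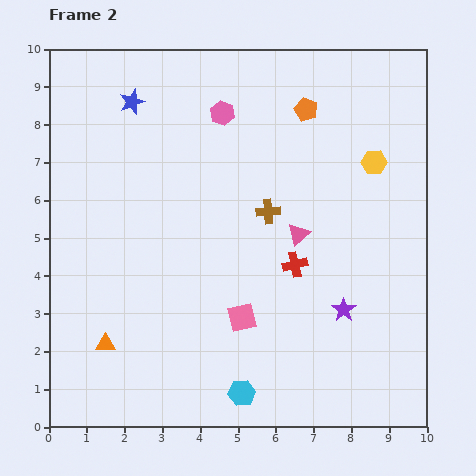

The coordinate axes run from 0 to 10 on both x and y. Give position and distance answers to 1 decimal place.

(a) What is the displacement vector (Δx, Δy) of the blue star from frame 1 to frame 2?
(1.5, 0.4)

The blue star was at (0.7, 8.2) in frame 1 and (2.2, 8.6) in frame 2.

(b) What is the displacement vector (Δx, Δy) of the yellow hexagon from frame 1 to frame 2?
(-0.8, -2.3)

The yellow hexagon was at (9.4, 9.3) in frame 1 and (8.6, 7.0) in frame 2.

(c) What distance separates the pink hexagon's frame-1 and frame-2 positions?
0.9

The pink hexagon moved from (5.1, 7.6) to (4.6, 8.3), a distance of √(0.5² + 0.7²) ≈ 0.9.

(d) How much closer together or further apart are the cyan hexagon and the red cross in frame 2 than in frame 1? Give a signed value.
-0.7

Distance in frame 1: 4.4. Distance in frame 2: 3.7.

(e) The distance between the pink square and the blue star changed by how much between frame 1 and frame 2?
+1.1

Distance in frame 1: 5.3. Distance in frame 2: 6.4.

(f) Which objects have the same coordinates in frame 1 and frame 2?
the orange triangle, the orange pentagon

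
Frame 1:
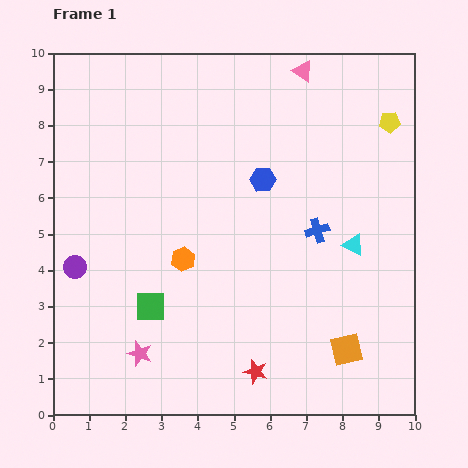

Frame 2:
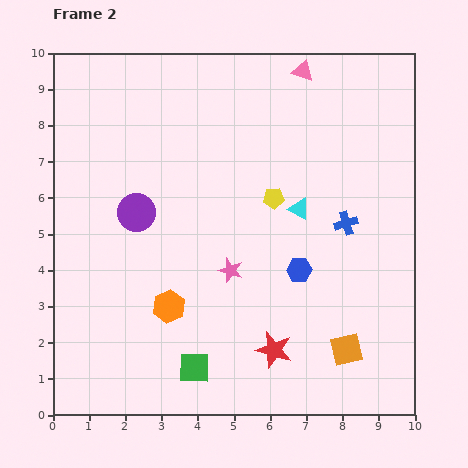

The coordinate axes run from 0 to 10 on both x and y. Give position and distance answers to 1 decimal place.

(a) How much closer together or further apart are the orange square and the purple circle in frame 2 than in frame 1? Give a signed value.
-0.9

Distance in frame 1: 7.8. Distance in frame 2: 6.9.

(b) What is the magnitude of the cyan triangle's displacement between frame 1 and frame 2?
1.8

The cyan triangle moved from (8.3, 4.7) to (6.8, 5.7), a distance of √(1.5² + 1.0²) ≈ 1.8.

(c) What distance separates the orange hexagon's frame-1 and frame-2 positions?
1.4

The orange hexagon moved from (3.6, 4.3) to (3.2, 3.0), a distance of √(0.4² + 1.3²) ≈ 1.4.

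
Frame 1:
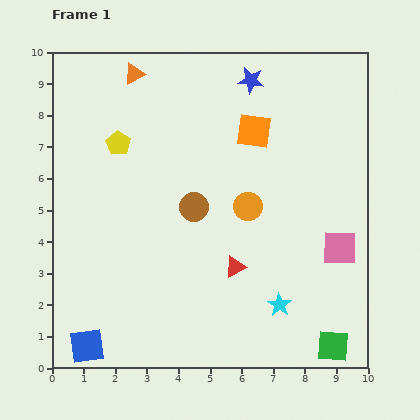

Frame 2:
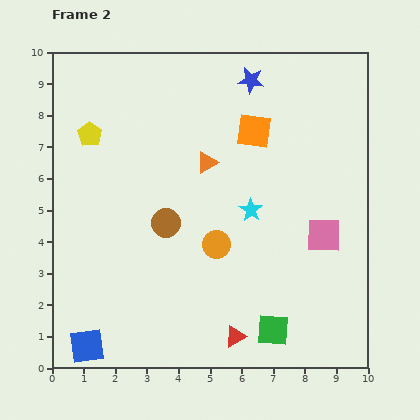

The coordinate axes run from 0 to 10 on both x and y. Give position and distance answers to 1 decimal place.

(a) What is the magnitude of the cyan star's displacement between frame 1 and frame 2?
3.1

The cyan star moved from (7.2, 2.0) to (6.3, 5.0), a distance of √(0.9² + 3.0²) ≈ 3.1.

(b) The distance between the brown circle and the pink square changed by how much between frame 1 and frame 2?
+0.2

Distance in frame 1: 4.8. Distance in frame 2: 5.0.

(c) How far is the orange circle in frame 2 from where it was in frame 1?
1.6

The orange circle moved from (6.2, 5.1) to (5.2, 3.9), a distance of √(1.0² + 1.2²) ≈ 1.6.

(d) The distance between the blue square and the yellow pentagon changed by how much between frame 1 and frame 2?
+0.2

Distance in frame 1: 6.5. Distance in frame 2: 6.7.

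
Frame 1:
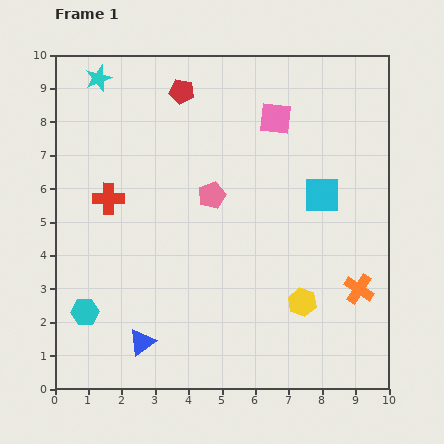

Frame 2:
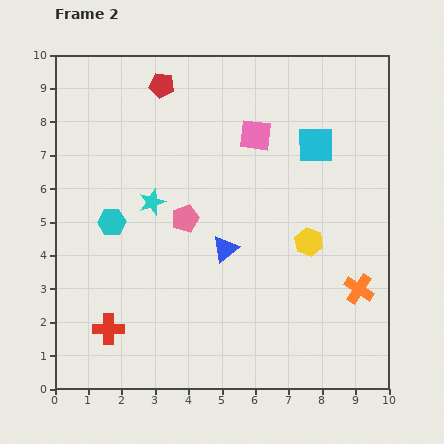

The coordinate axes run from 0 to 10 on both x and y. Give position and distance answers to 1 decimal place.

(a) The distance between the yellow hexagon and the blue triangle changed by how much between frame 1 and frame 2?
-2.4

Distance in frame 1: 4.9. Distance in frame 2: 2.5.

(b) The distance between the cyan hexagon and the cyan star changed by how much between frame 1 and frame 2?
-5.7

Distance in frame 1: 7.0. Distance in frame 2: 1.3.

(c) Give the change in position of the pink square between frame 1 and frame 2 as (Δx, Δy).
(-0.6, -0.5)

The pink square was at (6.6, 8.1) in frame 1 and (6.0, 7.6) in frame 2.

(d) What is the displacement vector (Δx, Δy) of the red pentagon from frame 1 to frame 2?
(-0.6, 0.2)

The red pentagon was at (3.8, 8.9) in frame 1 and (3.2, 9.1) in frame 2.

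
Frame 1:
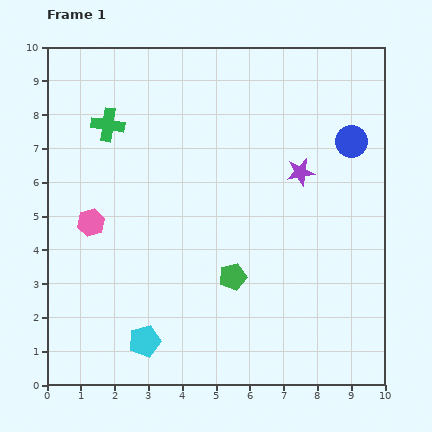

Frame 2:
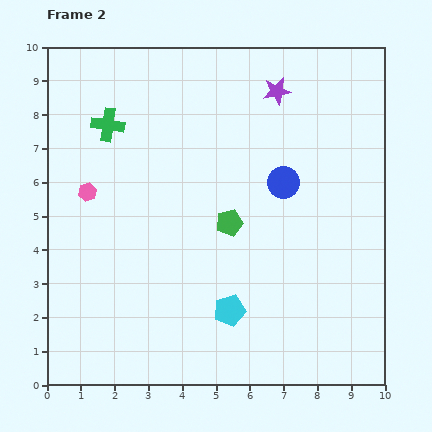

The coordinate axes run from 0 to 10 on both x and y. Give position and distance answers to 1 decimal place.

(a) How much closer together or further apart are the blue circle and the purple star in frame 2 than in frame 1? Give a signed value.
+1.0

Distance in frame 1: 1.7. Distance in frame 2: 2.7.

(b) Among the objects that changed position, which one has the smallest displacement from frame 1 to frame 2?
the pink hexagon

(moved 0.9)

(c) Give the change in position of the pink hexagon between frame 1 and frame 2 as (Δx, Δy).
(-0.1, 0.9)

The pink hexagon was at (1.3, 4.8) in frame 1 and (1.2, 5.7) in frame 2.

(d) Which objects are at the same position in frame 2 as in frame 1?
the green cross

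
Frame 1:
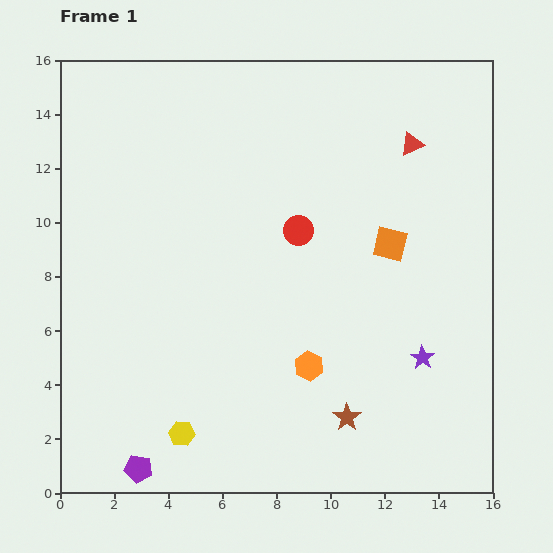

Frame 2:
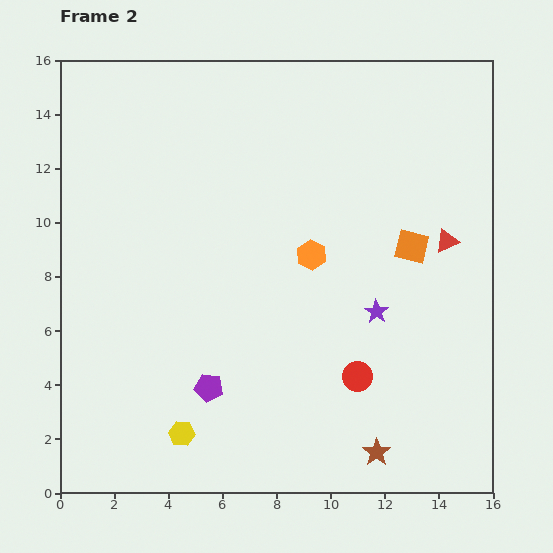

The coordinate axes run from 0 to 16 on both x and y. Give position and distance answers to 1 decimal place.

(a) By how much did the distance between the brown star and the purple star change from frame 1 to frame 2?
+1.6

Distance in frame 1: 3.6. Distance in frame 2: 5.2.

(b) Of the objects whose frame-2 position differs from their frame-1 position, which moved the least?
the orange square

(moved 0.8)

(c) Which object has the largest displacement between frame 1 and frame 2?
the red circle

(moved 5.8; next 4.1)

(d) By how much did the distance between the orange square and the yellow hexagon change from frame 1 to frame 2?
+0.5

Distance in frame 1: 10.4. Distance in frame 2: 10.9.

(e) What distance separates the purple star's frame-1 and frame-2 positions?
2.4

The purple star moved from (13.4, 5.0) to (11.7, 6.7), a distance of √(1.7² + 1.7²) ≈ 2.4.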